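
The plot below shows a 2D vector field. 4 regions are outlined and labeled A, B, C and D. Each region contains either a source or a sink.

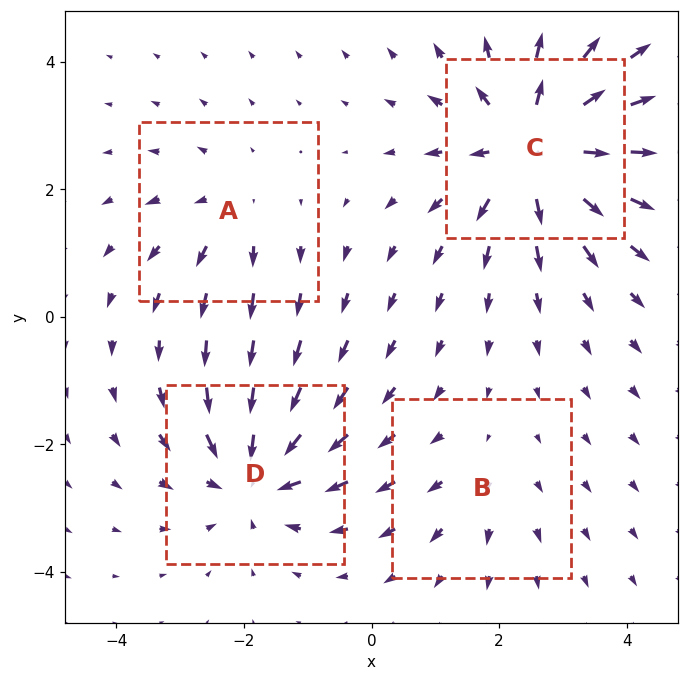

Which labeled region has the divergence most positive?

C

Divergence at each region's feature centre — A: about +3, B: about +2, C: about +7, D: about -5. Region C is most positive.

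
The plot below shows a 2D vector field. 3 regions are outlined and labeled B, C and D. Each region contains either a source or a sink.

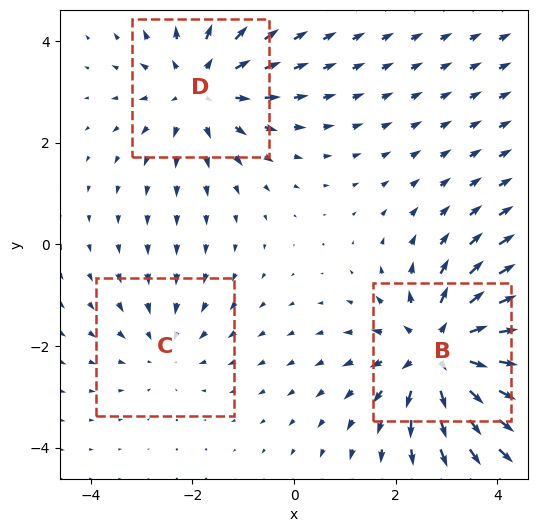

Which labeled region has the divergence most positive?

B

Divergence at each region's feature centre — B: about +4, C: about -2, D: about +3. Region B is most positive.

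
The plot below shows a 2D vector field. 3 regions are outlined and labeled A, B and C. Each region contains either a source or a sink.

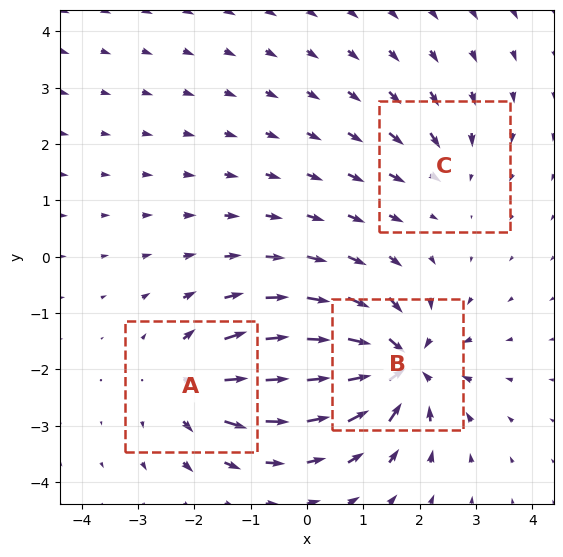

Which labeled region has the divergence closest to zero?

C

Divergence at each region's feature centre — A: about +4, B: about -6, C: about -3. Region C is closest to zero.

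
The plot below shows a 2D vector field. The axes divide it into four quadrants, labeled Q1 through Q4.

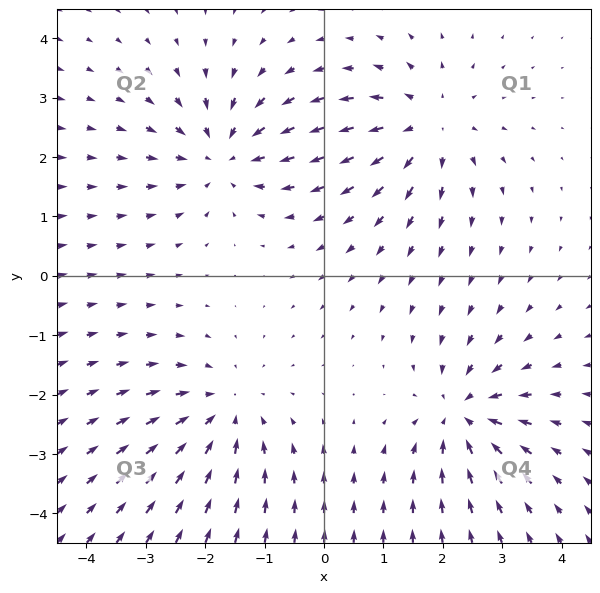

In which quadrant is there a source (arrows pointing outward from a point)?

The source sits at approximately (1.7, 2.5), which lies in quadrant Q1. The divergence there is about +4, positive as expected for a source.

Q1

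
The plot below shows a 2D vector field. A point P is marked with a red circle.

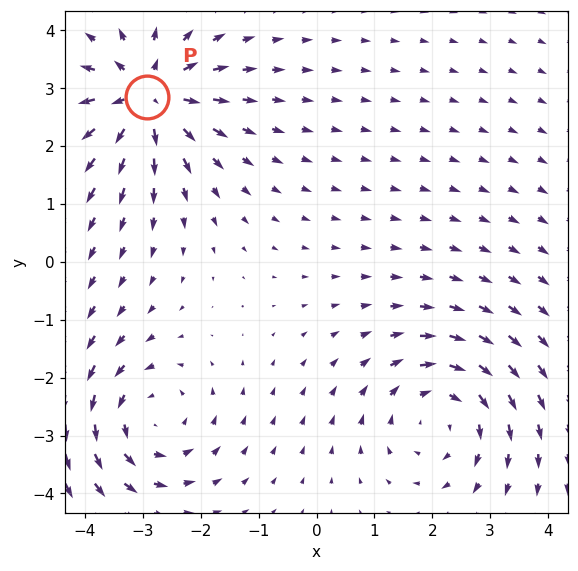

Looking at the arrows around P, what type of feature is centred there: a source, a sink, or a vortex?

At P (-2.9, 2.9) the arrows spread outward. Divergence about +5, curl ≈0 — positive divergence with near-zero curl is a source.

source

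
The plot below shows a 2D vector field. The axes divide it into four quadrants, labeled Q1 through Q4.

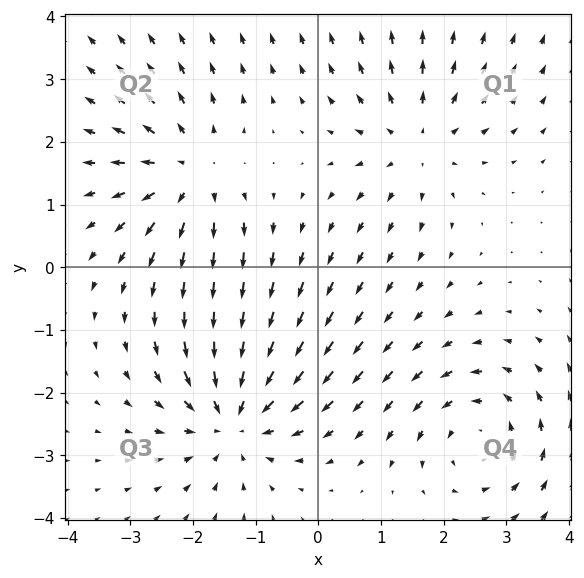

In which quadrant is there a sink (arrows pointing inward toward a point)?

Q3

The sink sits at approximately (-1.4, -2.4), which lies in quadrant Q3. The divergence there is about -5, negative as expected for a sink.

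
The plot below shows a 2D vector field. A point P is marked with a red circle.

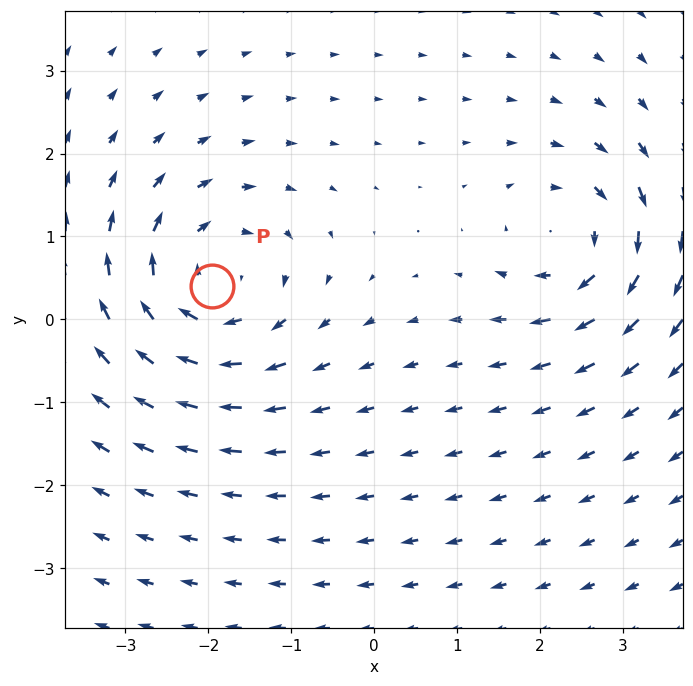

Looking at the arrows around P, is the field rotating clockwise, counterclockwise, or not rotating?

clockwise

Near P at (-2.0, 0.4) the arrows circulate clockwise. The curl (z-component) there is about -4; negative curl means clockwise rotation.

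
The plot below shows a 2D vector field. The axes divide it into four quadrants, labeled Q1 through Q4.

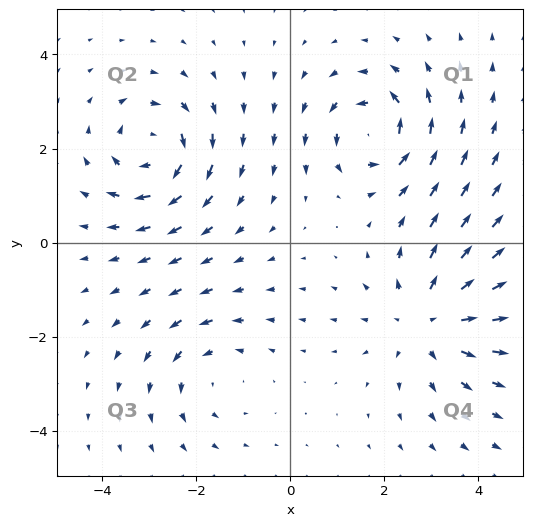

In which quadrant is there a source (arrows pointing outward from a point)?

Q4

The source sits at approximately (2.9, -1.7), which lies in quadrant Q4. The divergence there is about +3, positive as expected for a source.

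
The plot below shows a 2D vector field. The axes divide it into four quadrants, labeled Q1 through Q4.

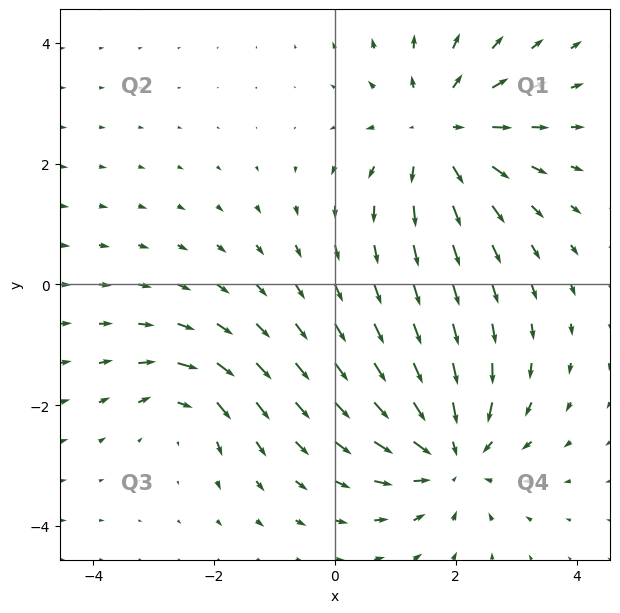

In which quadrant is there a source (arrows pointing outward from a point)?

Q1

The source sits at approximately (1.7, 2.5), which lies in quadrant Q1. The divergence there is about +4, positive as expected for a source.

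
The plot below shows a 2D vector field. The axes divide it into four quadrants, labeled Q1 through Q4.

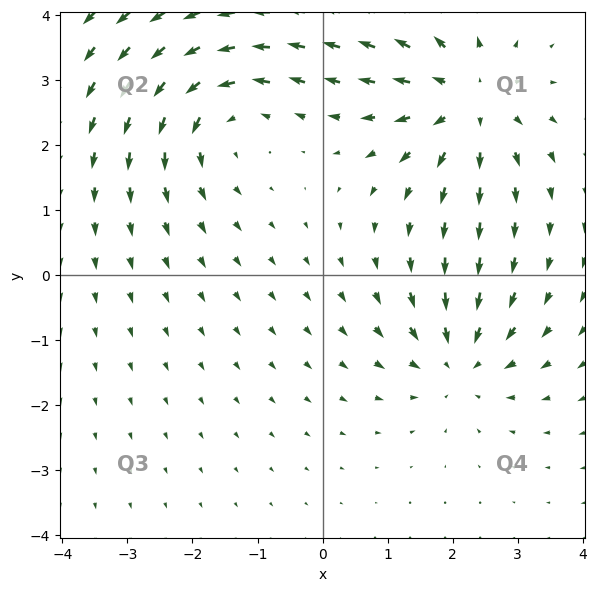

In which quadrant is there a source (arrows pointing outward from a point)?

Q1

The source sits at approximately (2.2, 2.7), which lies in quadrant Q1. The divergence there is about +5, positive as expected for a source.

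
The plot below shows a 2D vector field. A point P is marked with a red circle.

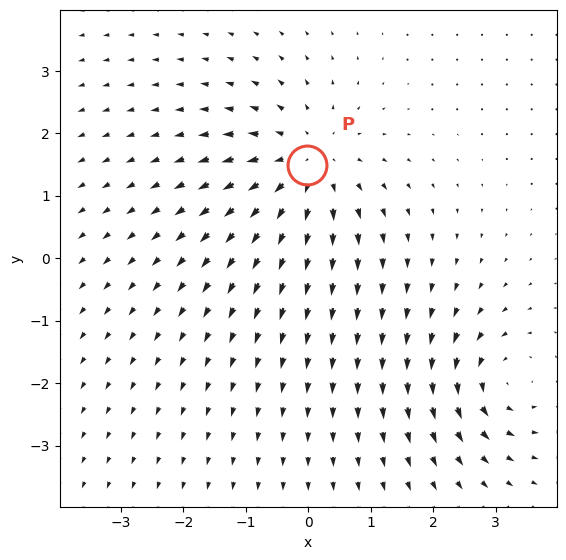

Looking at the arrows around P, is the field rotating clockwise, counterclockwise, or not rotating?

not rotating

Near P at (-0.0, 1.5) the arrows show no circulation. The curl there is ≈0.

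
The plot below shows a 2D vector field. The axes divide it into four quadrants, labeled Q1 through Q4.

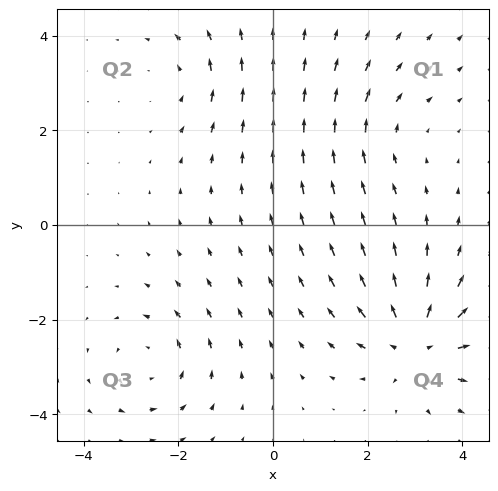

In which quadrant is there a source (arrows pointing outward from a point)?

Q4

The source sits at approximately (3.0, -2.5), which lies in quadrant Q4. The divergence there is about +5, positive as expected for a source.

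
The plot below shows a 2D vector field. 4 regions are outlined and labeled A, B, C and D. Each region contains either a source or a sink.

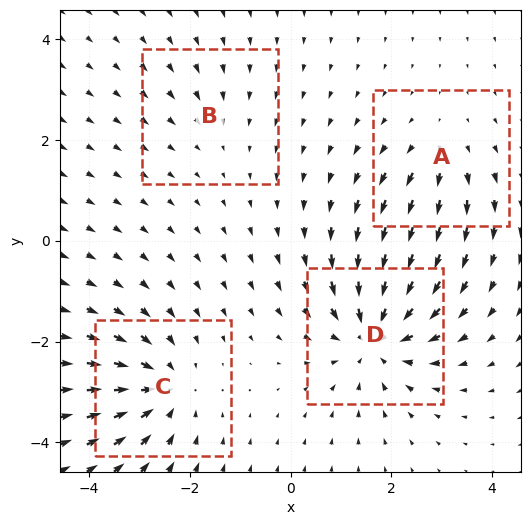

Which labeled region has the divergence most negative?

D

Divergence at each region's feature centre — A: about +3, B: about -2, C: about -5, D: about -7. Region D is most negative.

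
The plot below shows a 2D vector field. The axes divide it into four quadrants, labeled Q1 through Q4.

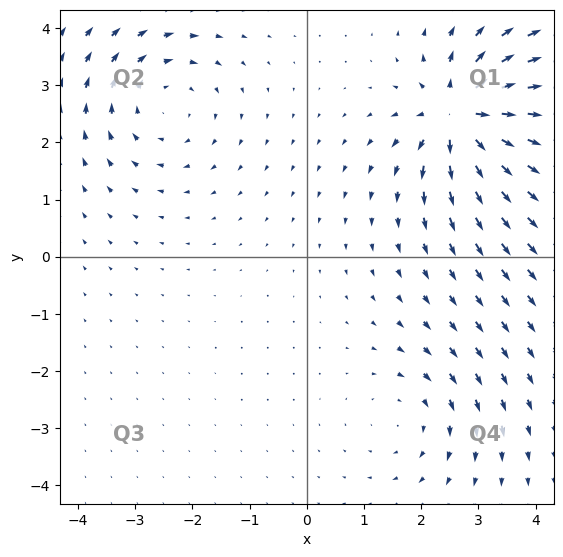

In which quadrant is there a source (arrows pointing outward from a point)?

The source sits at approximately (2.7, 2.5), which lies in quadrant Q1. The divergence there is about +7, positive as expected for a source.

Q1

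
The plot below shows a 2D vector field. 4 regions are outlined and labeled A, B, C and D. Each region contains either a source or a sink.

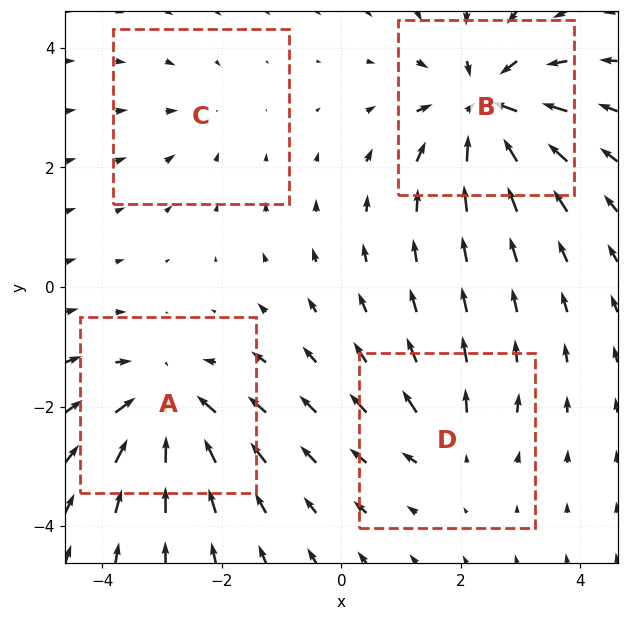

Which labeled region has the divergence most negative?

Divergence at each region's feature centre — A: about -6, B: about -7, C: about -2, D: about +3. Region B is most negative.

B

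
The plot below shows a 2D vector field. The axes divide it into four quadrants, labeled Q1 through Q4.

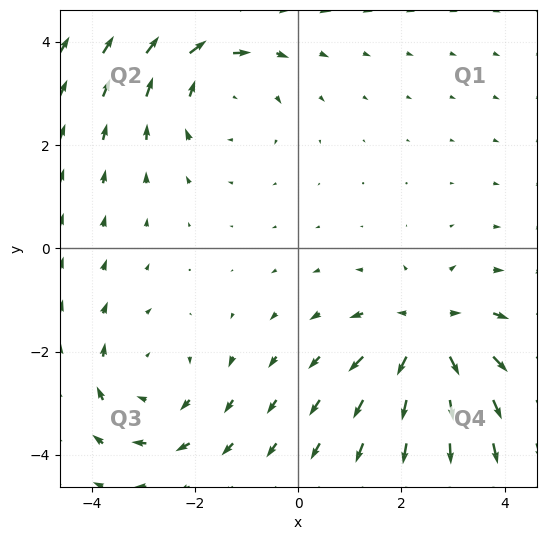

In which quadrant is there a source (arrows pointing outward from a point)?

The source sits at approximately (2.5, -1.7), which lies in quadrant Q4. The divergence there is about +4, positive as expected for a source.

Q4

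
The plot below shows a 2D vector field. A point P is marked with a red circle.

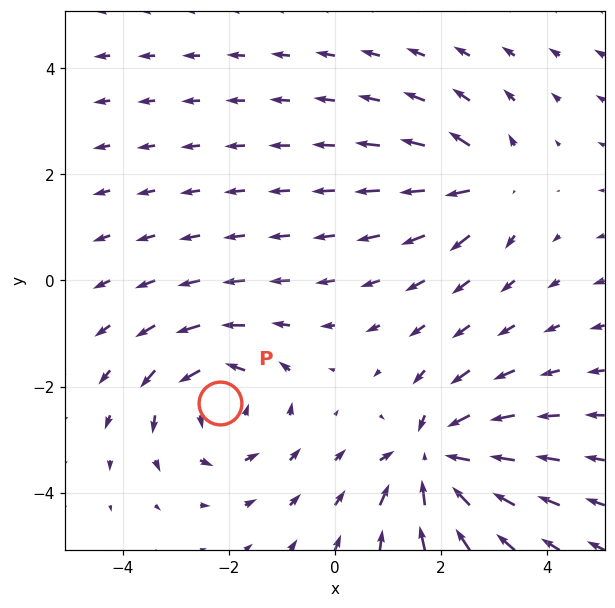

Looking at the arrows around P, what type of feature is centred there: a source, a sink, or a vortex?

At P (-2.2, -2.3) the arrows circulate counterclockwise. Divergence ≈0, curl about +4 — near-zero divergence with nonzero curl is a vortex.

vortex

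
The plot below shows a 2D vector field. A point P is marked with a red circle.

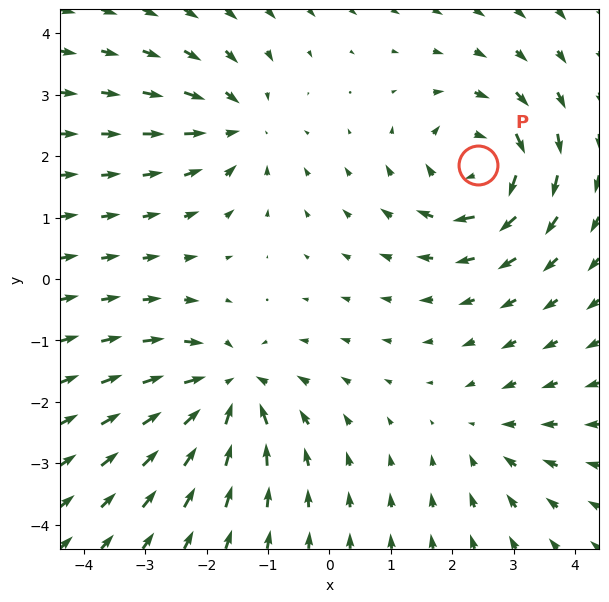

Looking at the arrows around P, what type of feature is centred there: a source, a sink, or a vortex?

vortex

At P (2.4, 1.9) the arrows circulate clockwise. Divergence ≈0, curl about -5 — near-zero divergence with nonzero curl is a vortex.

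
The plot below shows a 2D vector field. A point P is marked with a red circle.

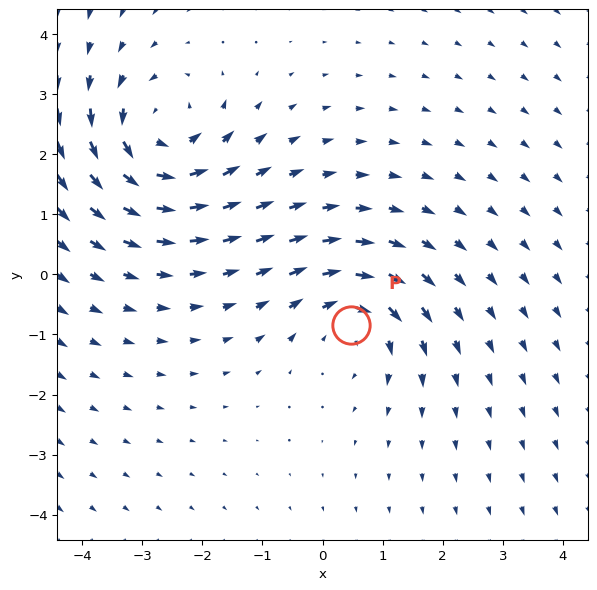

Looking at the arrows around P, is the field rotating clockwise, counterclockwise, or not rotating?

Near P at (0.5, -0.8) the arrows circulate clockwise. The curl (z-component) there is about -3; negative curl means clockwise rotation.

clockwise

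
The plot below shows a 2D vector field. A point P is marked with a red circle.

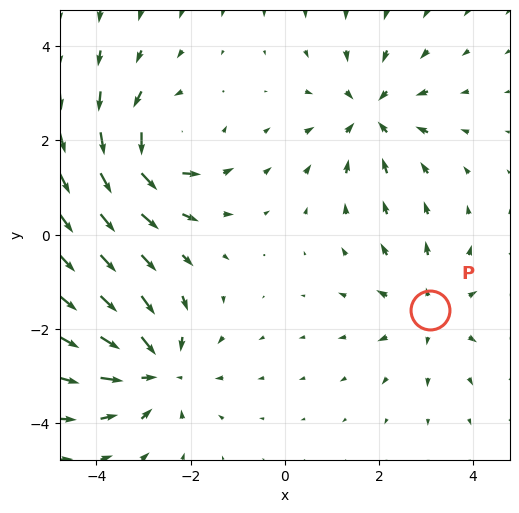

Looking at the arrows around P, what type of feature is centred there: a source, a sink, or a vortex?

source

At P (3.1, -1.6) the arrows spread outward. Divergence about +3, curl ≈0 — positive divergence with near-zero curl is a source.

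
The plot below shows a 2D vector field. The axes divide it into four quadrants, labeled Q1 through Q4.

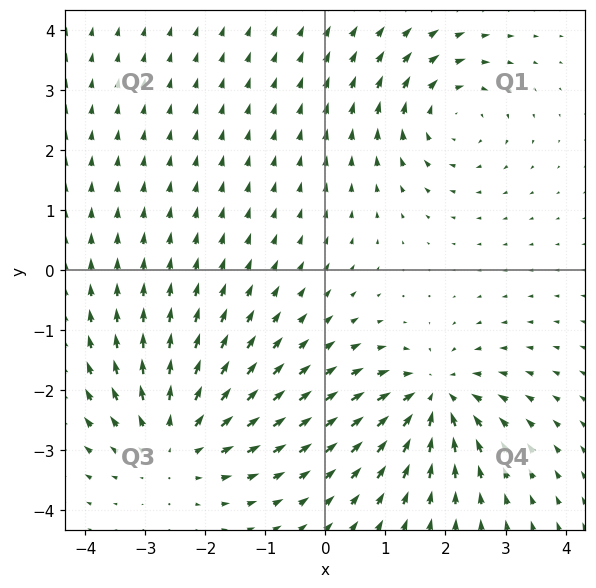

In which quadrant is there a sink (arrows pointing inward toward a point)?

Q4

The sink sits at approximately (1.8, -2.1), which lies in quadrant Q4. The divergence there is about -4, negative as expected for a sink.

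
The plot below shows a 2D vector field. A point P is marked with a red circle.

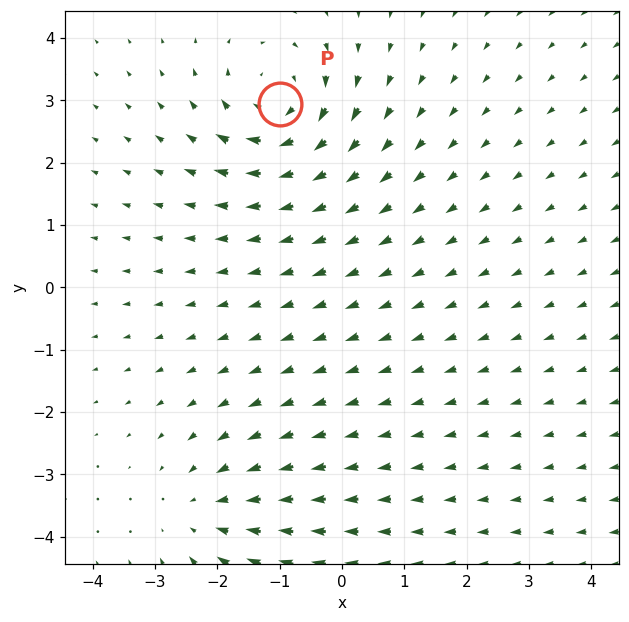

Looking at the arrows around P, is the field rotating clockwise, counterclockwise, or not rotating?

clockwise

Near P at (-1.0, 2.9) the arrows circulate clockwise. The curl (z-component) there is about -5; negative curl means clockwise rotation.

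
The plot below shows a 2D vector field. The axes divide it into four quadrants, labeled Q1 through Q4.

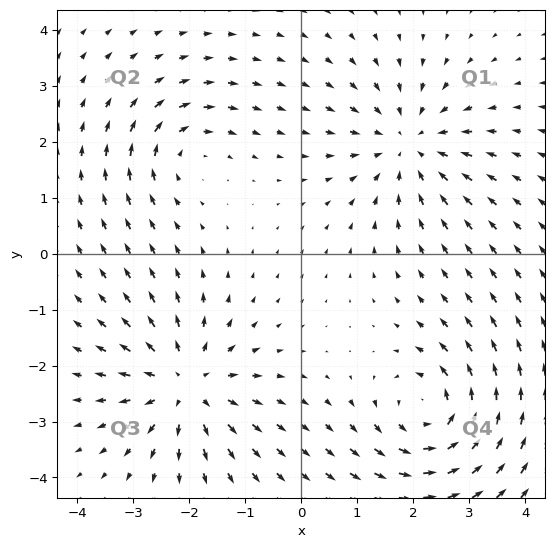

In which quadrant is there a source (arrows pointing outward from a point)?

The source sits at approximately (-2.1, -2.3), which lies in quadrant Q3. The divergence there is about +5, positive as expected for a source.

Q3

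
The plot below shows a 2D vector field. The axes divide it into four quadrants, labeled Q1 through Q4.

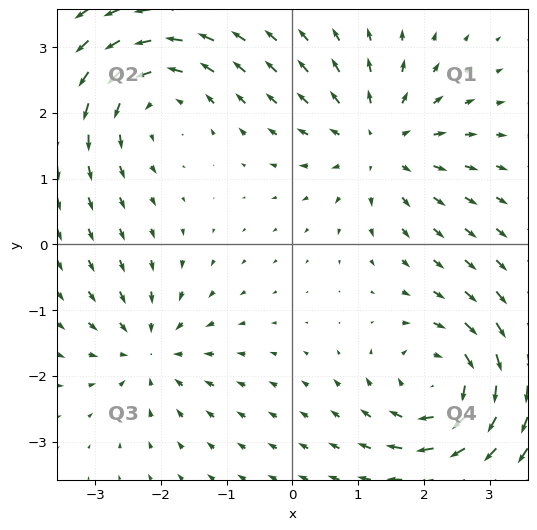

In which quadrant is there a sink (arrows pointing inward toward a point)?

Q3

The sink sits at approximately (-2.2, -1.6), which lies in quadrant Q3. The divergence there is about -4, negative as expected for a sink.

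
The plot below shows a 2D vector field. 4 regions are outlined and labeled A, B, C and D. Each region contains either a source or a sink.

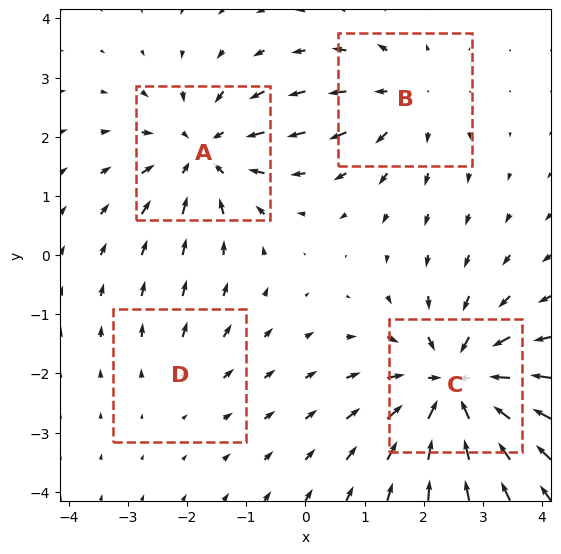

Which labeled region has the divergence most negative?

C

Divergence at each region's feature centre — A: about -5, B: about +3, C: about -7, D: about +2. Region C is most negative.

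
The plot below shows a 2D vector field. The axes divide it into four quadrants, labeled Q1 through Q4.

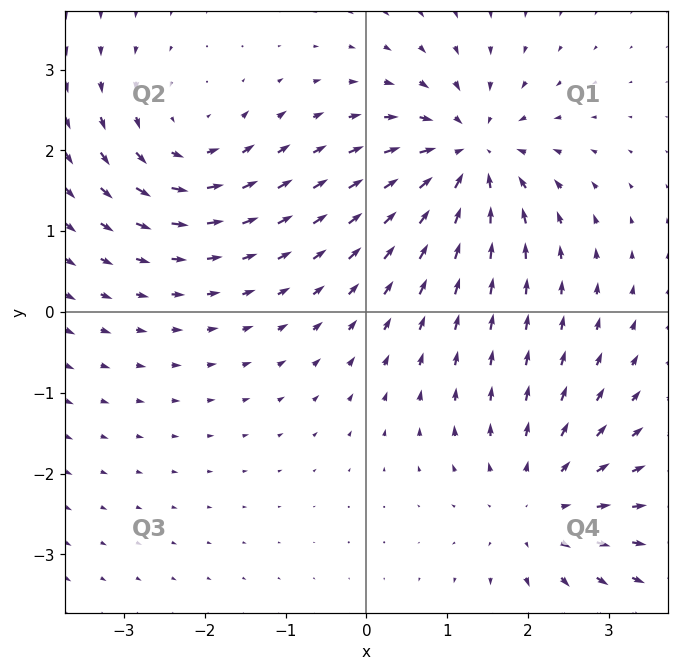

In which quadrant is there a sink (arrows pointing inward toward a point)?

The sink sits at approximately (1.3, 1.9), which lies in quadrant Q1. The divergence there is about -6, negative as expected for a sink.

Q1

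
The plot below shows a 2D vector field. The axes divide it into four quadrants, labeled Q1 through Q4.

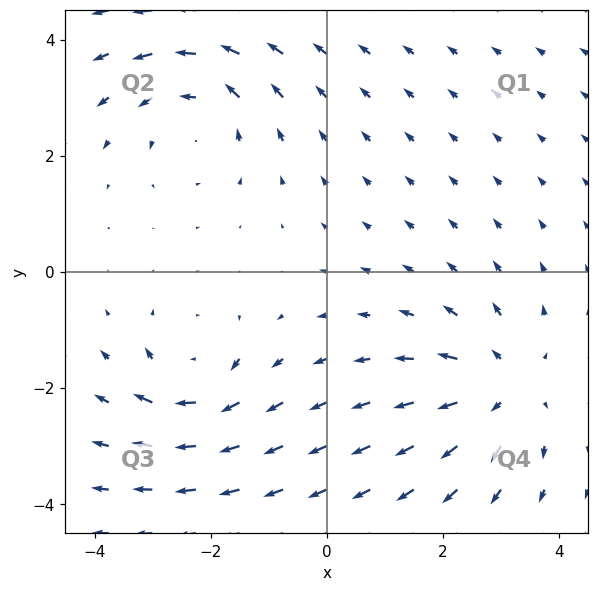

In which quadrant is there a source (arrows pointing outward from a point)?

Q4

The source sits at approximately (3.1, -2.0), which lies in quadrant Q4. The divergence there is about +3, positive as expected for a source.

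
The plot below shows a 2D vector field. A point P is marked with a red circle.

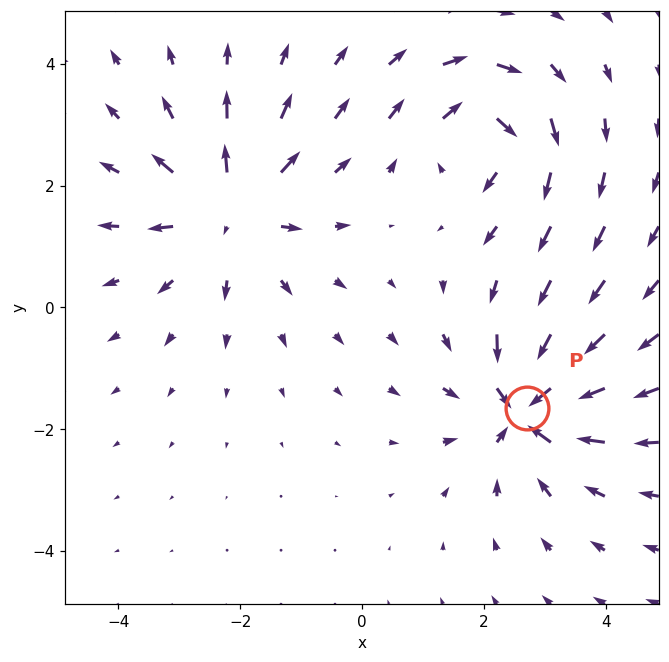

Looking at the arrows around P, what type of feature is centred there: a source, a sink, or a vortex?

sink

At P (2.7, -1.7) the arrows converge inward. Divergence about -7, curl ≈0 — negative divergence with near-zero curl is a sink.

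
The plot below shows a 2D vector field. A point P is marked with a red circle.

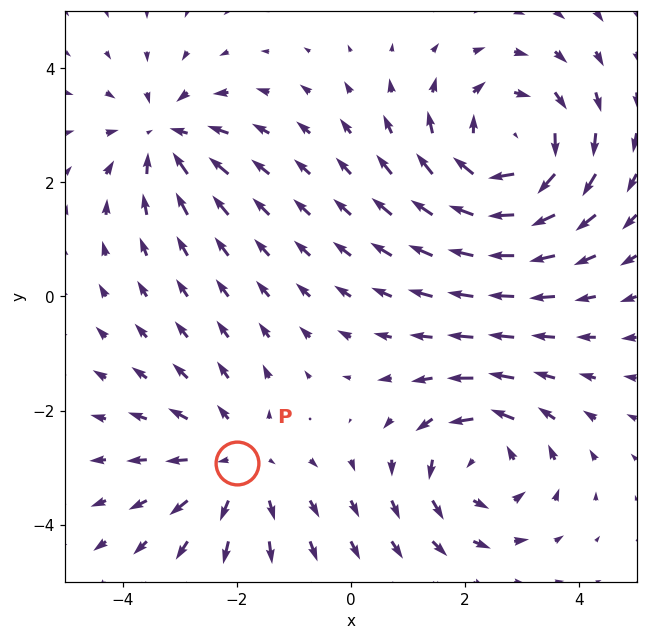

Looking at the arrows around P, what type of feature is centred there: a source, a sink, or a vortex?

At P (-2.0, -2.9) the arrows spread outward. Divergence about +2, curl ≈0 — positive divergence with near-zero curl is a source.

source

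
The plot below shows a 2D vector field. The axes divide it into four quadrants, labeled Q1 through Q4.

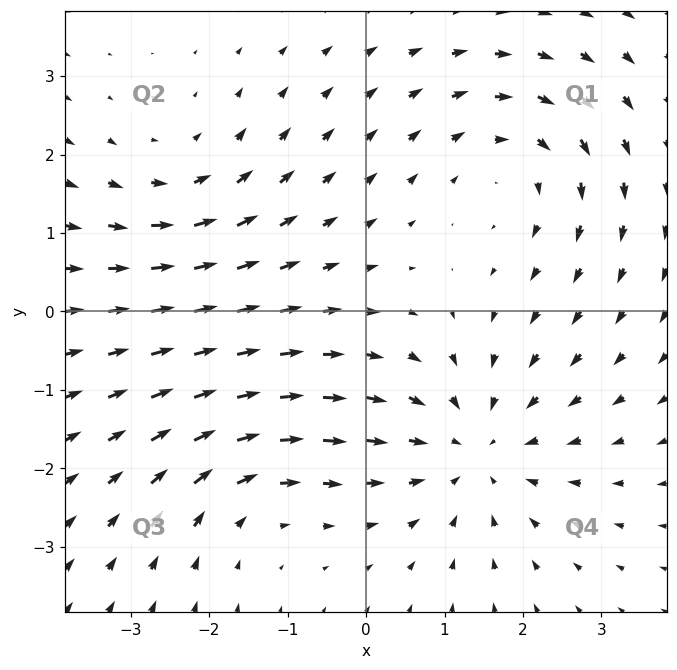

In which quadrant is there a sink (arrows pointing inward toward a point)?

Q4

The sink sits at approximately (1.4, -1.8), which lies in quadrant Q4. The divergence there is about -4, negative as expected for a sink.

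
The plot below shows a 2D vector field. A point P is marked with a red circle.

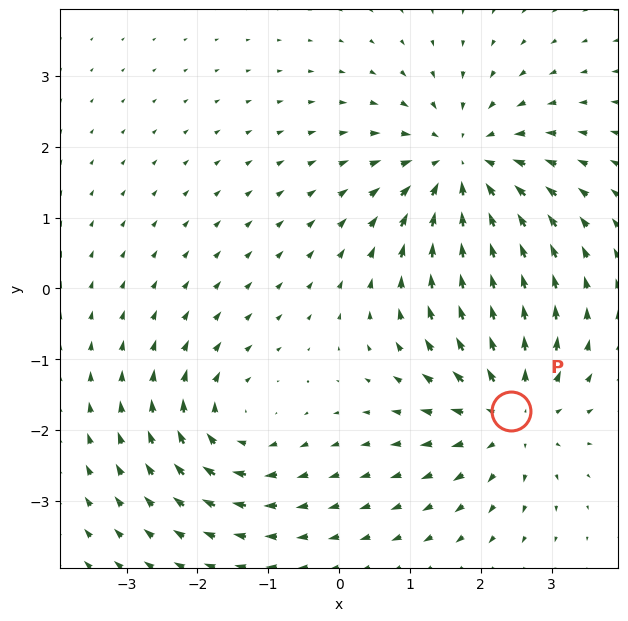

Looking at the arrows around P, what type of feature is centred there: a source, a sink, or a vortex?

source

At P (2.4, -1.7) the arrows spread outward. Divergence about +4, curl ≈0 — positive divergence with near-zero curl is a source.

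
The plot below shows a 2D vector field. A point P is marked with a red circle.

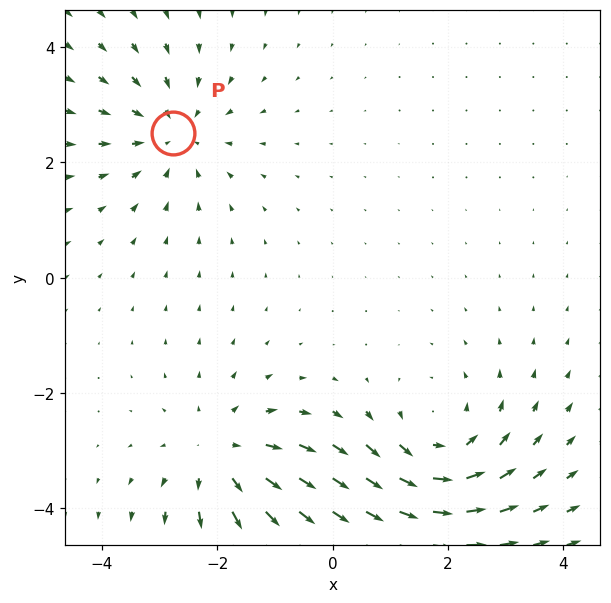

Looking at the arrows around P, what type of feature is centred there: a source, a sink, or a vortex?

sink

At P (-2.8, 2.5) the arrows converge inward. Divergence about -4, curl ≈0 — negative divergence with near-zero curl is a sink.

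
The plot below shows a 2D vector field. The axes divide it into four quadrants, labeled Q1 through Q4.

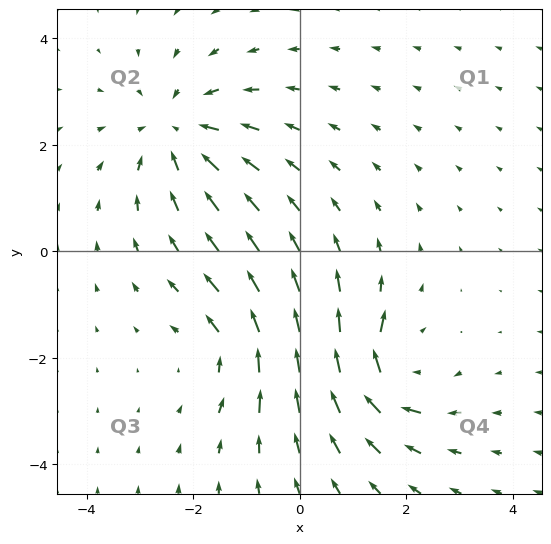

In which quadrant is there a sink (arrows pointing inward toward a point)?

Q2

The sink sits at approximately (-2.3, 2.2), which lies in quadrant Q2. The divergence there is about -4, negative as expected for a sink.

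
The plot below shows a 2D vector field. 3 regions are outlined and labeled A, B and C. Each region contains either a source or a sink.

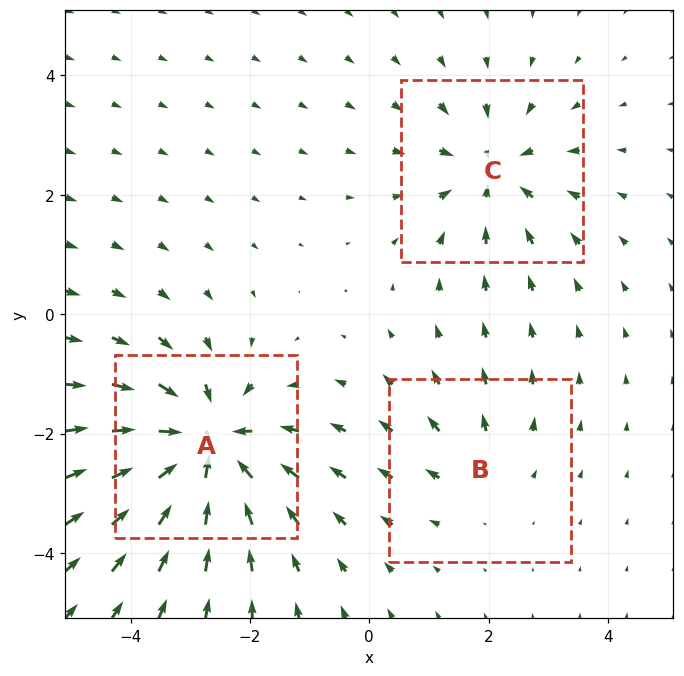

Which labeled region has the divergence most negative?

Divergence at each region's feature centre — A: about -5, B: about +2, C: about -3. Region A is most negative.

A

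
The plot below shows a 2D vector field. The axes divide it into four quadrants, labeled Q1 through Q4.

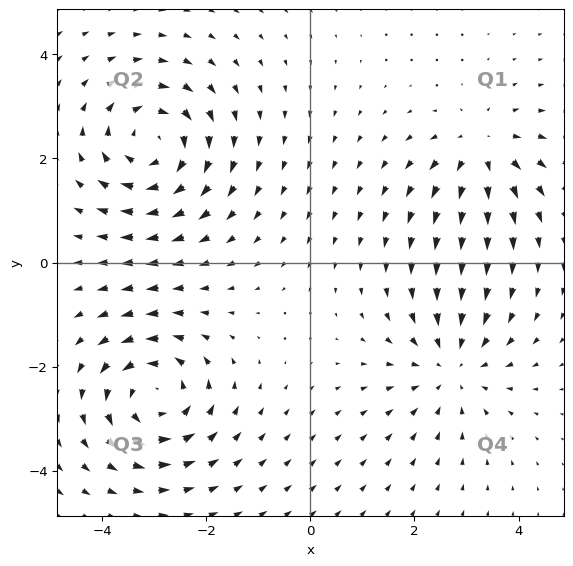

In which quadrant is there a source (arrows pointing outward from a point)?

The source sits at approximately (3.3, 2.2), which lies in quadrant Q1. The divergence there is about +4, positive as expected for a source.

Q1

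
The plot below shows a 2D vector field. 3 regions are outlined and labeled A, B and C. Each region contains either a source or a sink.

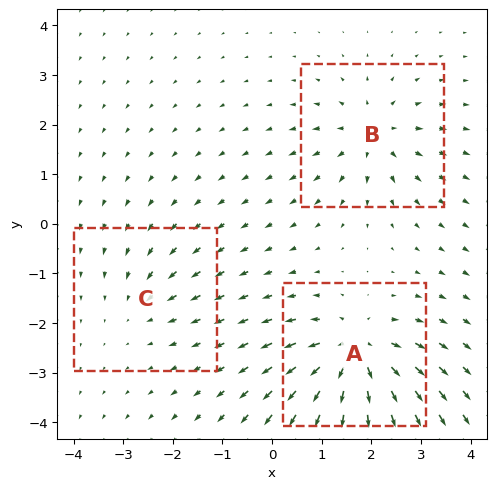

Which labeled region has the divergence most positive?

Divergence at each region's feature centre — A: about +6, B: about +4, C: about -2. Region A is most positive.

A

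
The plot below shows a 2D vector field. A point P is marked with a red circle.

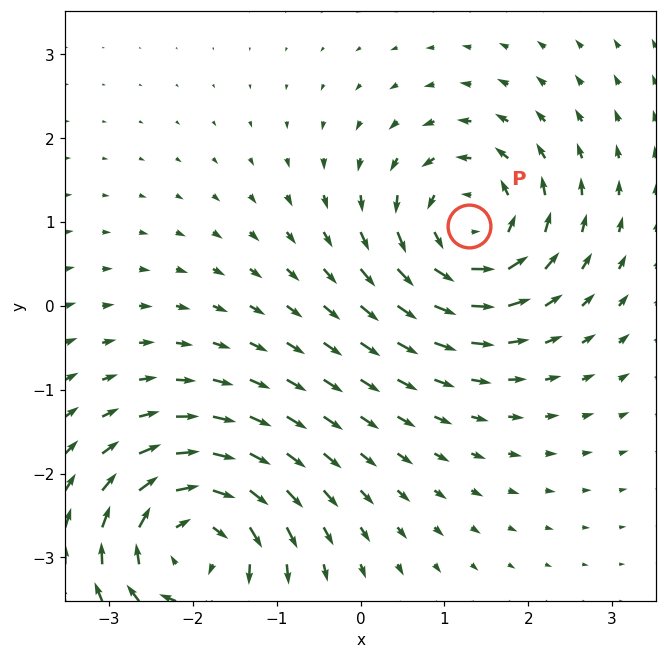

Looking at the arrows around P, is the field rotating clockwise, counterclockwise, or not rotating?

Near P at (1.3, 1.0) the arrows circulate counterclockwise. The curl (z-component) there is about +6; positive curl means counterclockwise rotation.

counterclockwise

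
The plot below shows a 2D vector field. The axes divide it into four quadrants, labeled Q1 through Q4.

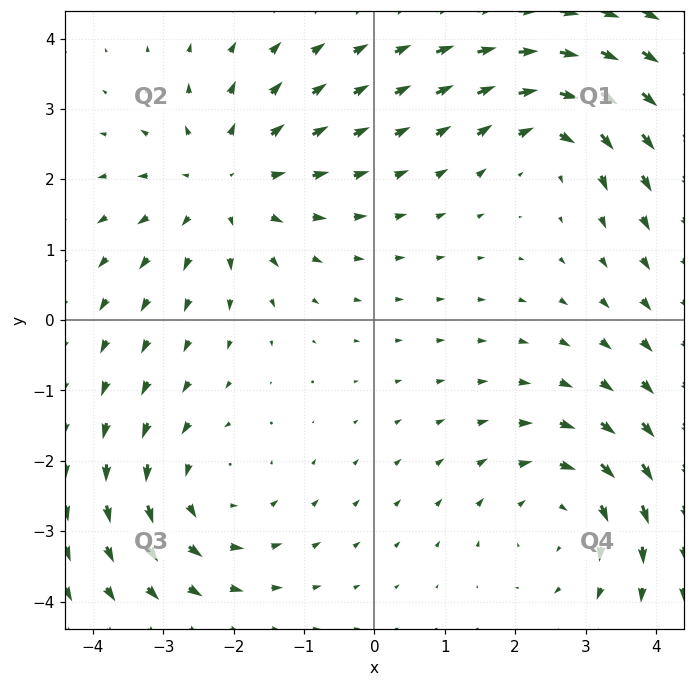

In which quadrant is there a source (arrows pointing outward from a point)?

The source sits at approximately (-2.1, 1.9), which lies in quadrant Q2. The divergence there is about +3, positive as expected for a source.

Q2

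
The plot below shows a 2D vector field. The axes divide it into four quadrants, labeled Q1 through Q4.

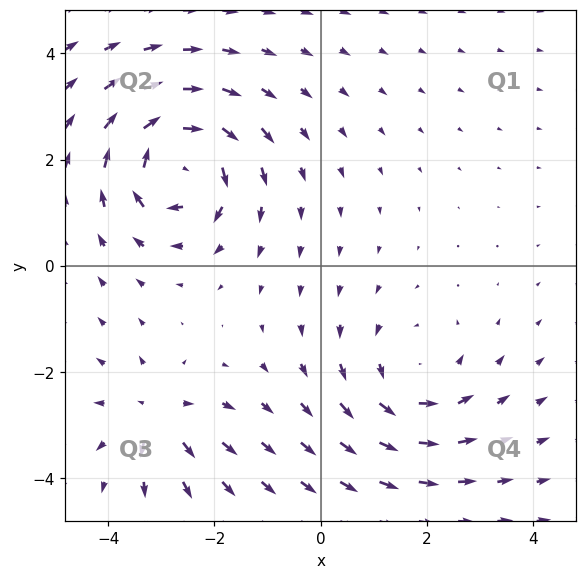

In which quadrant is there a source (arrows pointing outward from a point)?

The source sits at approximately (-3.0, -2.9), which lies in quadrant Q3. The divergence there is about +4, positive as expected for a source.

Q3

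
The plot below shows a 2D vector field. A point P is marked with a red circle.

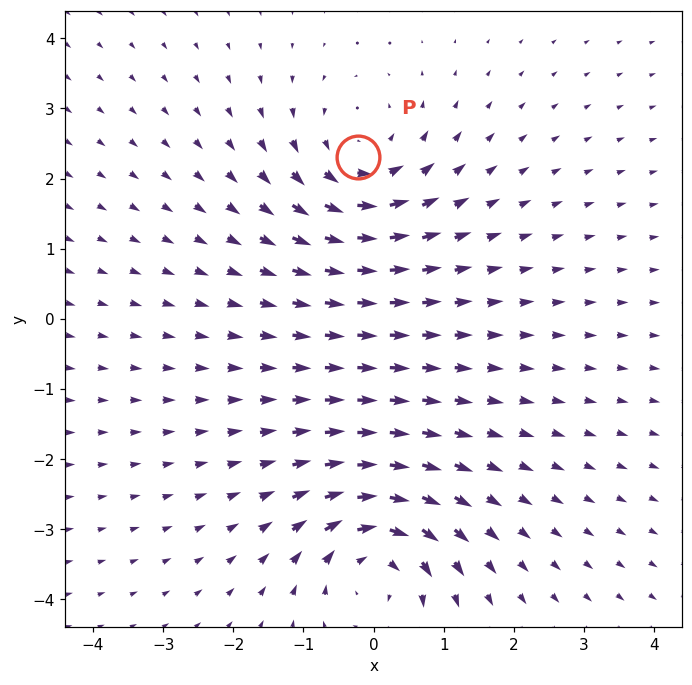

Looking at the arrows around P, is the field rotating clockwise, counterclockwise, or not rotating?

Near P at (-0.2, 2.3) the arrows circulate counterclockwise. The curl (z-component) there is about +5; positive curl means counterclockwise rotation.

counterclockwise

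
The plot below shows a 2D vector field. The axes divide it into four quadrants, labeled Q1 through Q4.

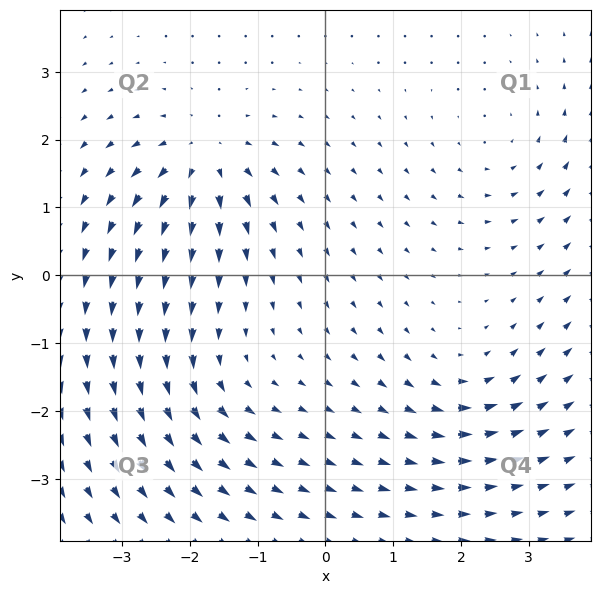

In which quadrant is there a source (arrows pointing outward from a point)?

The source sits at approximately (-1.8, 1.7), which lies in quadrant Q2. The divergence there is about +7, positive as expected for a source.

Q2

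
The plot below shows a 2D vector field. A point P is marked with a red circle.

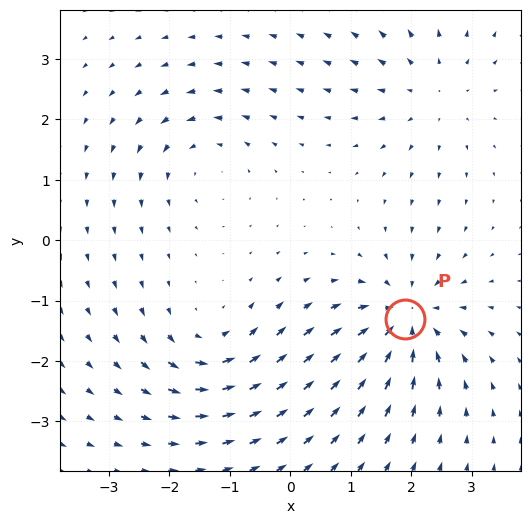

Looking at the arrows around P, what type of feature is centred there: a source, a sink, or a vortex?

sink

At P (1.9, -1.3) the arrows converge inward. Divergence about -6, curl ≈0 — negative divergence with near-zero curl is a sink.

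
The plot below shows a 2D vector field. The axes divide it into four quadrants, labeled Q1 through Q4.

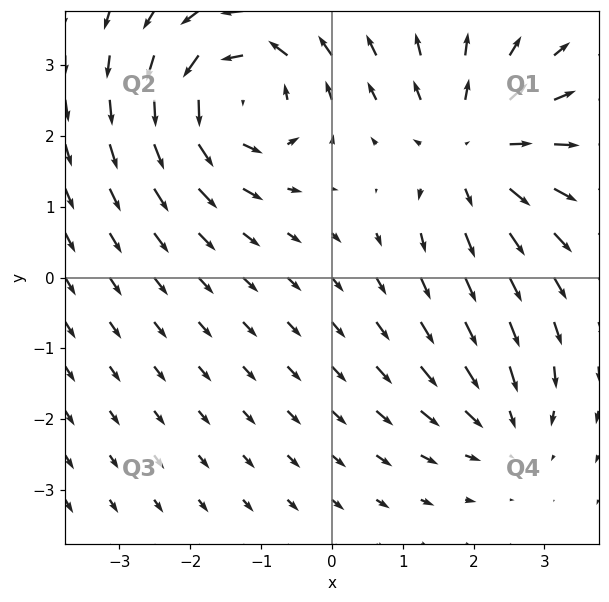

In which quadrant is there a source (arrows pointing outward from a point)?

The source sits at approximately (2.0, 1.8), which lies in quadrant Q1. The divergence there is about +4, positive as expected for a source.

Q1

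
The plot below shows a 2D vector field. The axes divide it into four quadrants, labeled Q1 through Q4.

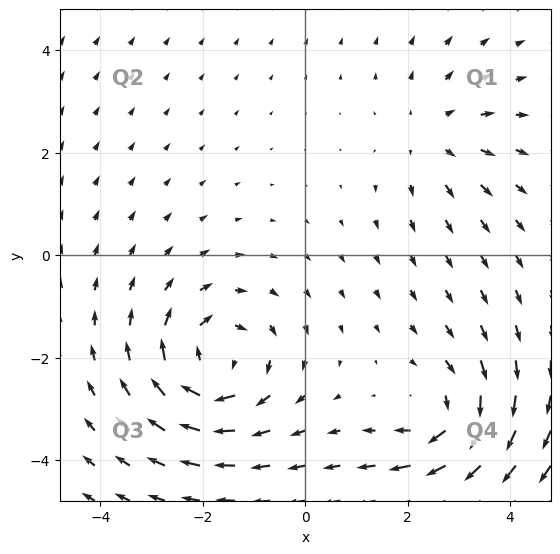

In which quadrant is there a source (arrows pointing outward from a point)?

The source sits at approximately (2.5, 2.3), which lies in quadrant Q1. The divergence there is about +3, positive as expected for a source.

Q1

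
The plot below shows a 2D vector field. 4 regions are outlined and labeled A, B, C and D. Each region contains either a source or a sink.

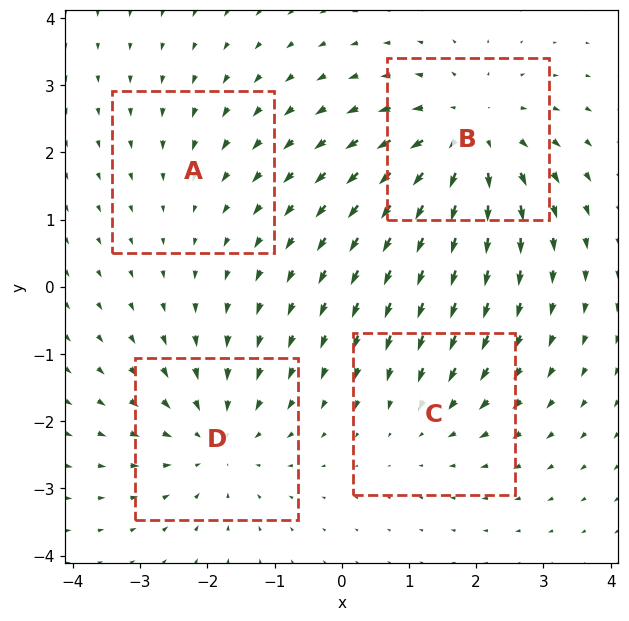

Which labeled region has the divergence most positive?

B

Divergence at each region's feature centre — A: about -2, B: about +6, C: about -3, D: about -4. Region B is most positive.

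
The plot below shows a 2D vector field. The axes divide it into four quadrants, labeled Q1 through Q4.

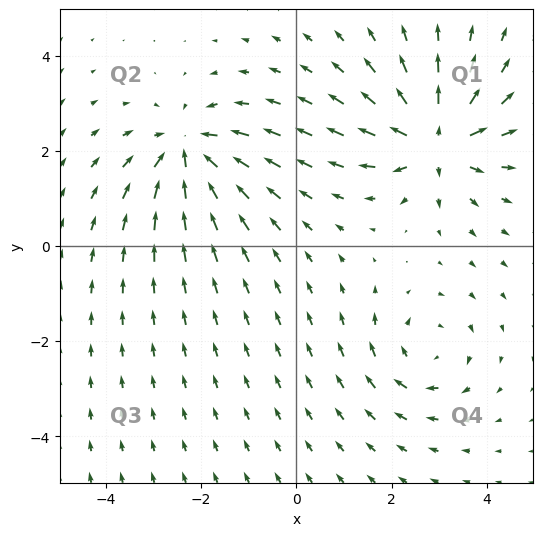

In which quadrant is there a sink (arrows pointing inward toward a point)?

The sink sits at approximately (-2.3, 2.0), which lies in quadrant Q2. The divergence there is about -4, negative as expected for a sink.

Q2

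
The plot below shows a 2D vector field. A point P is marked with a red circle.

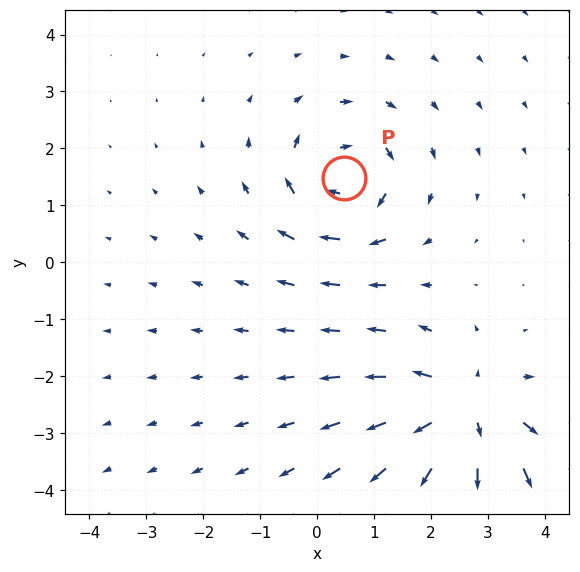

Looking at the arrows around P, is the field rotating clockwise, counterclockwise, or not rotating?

clockwise

Near P at (0.5, 1.5) the arrows circulate clockwise. The curl (z-component) there is about -5; negative curl means clockwise rotation.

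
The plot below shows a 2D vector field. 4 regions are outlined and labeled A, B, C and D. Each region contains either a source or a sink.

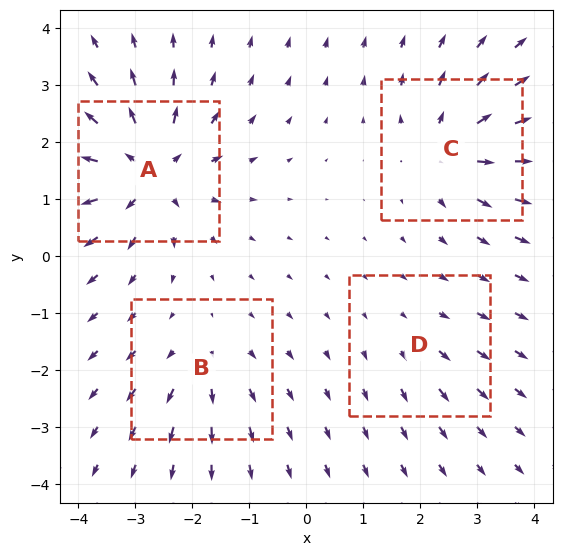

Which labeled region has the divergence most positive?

Divergence at each region's feature centre — A: about +8, B: about +4, C: about +6, D: about +2. Region A is most positive.

A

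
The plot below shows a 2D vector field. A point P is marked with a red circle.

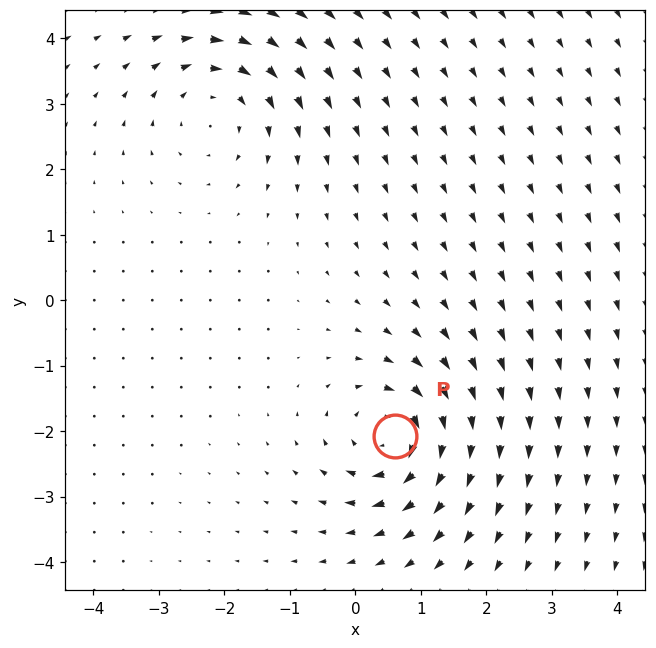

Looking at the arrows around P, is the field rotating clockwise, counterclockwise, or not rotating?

clockwise

Near P at (0.6, -2.1) the arrows circulate clockwise. The curl (z-component) there is about -7; negative curl means clockwise rotation.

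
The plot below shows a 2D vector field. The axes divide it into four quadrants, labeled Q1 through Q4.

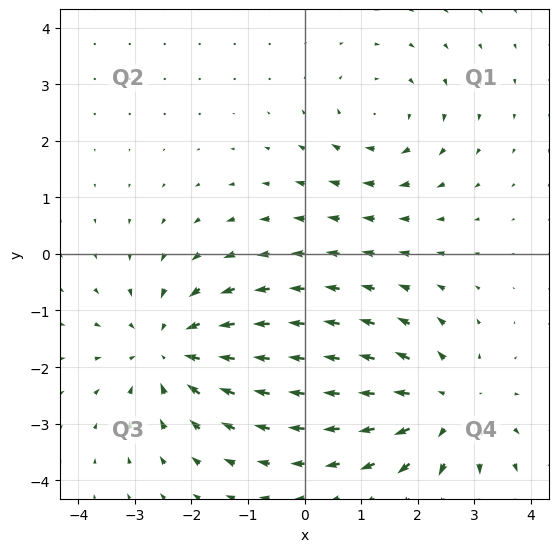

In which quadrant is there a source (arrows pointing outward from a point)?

Q4

The source sits at approximately (2.5, -2.7), which lies in quadrant Q4. The divergence there is about +4, positive as expected for a source.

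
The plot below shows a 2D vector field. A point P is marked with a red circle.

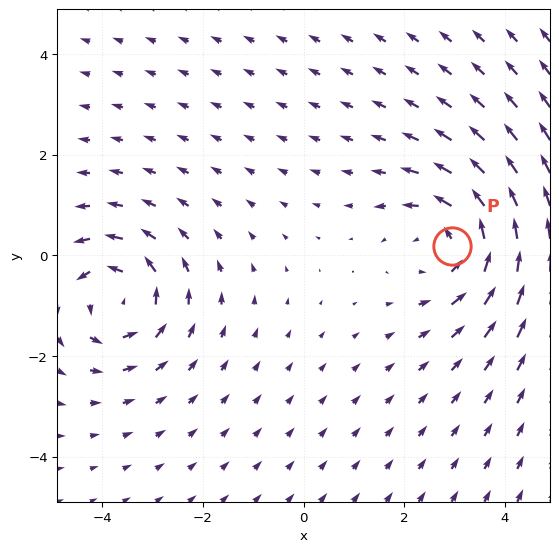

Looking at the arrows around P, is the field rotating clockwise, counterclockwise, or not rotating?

counterclockwise

Near P at (2.9, 0.2) the arrows circulate counterclockwise. The curl (z-component) there is about +4; positive curl means counterclockwise rotation.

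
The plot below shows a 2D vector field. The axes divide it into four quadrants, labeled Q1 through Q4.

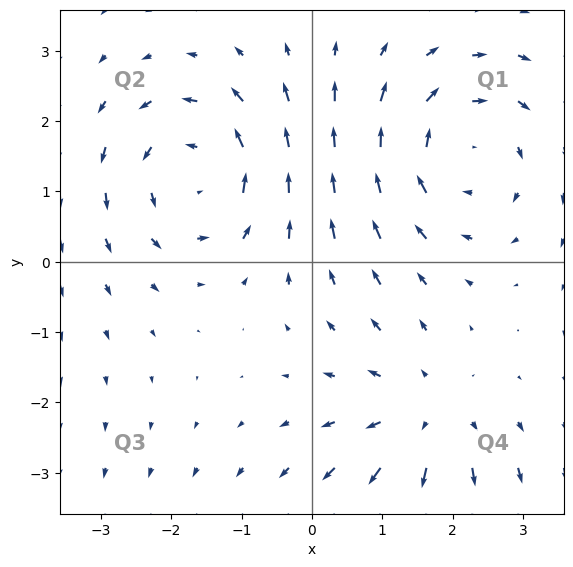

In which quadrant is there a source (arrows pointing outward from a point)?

Q4

The source sits at approximately (1.6, -2.2), which lies in quadrant Q4. The divergence there is about +3, positive as expected for a source.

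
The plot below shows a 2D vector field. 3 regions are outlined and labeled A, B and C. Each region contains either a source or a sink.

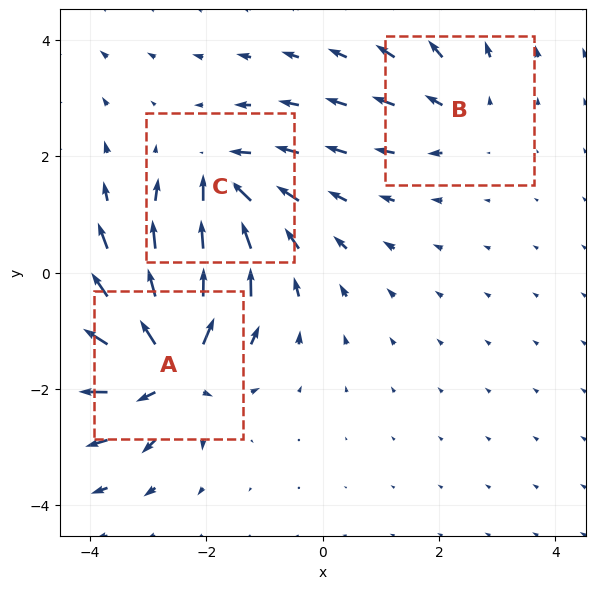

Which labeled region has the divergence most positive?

Divergence at each region's feature centre — A: about +6, B: about +3, C: about -4. Region A is most positive.

A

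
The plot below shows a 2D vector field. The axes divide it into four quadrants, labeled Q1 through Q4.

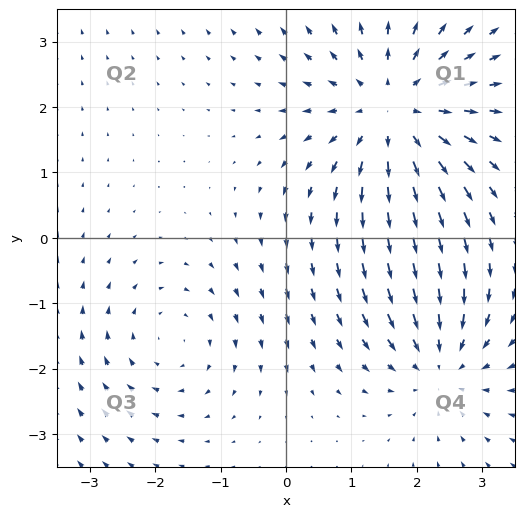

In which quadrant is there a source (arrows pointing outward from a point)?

Q1

The source sits at approximately (1.7, 1.9), which lies in quadrant Q1. The divergence there is about +4, positive as expected for a source.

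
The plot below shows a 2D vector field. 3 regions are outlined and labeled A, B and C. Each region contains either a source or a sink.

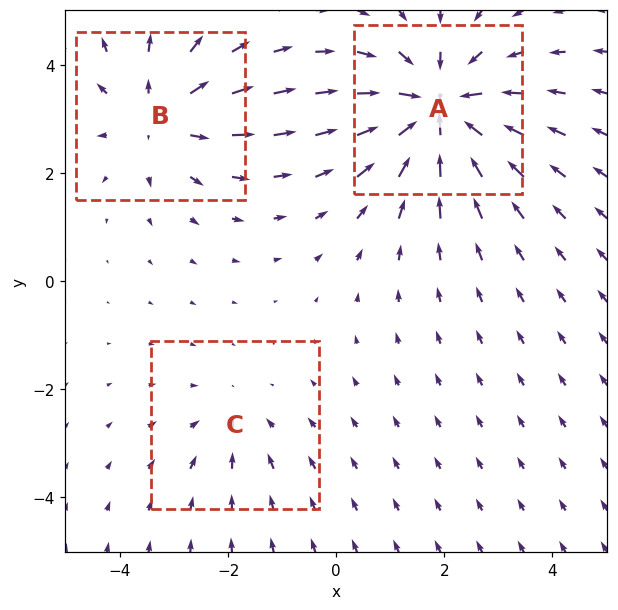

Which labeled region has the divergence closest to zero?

C

Divergence at each region's feature centre — A: about -4, B: about +3, C: about -2. Region C is closest to zero.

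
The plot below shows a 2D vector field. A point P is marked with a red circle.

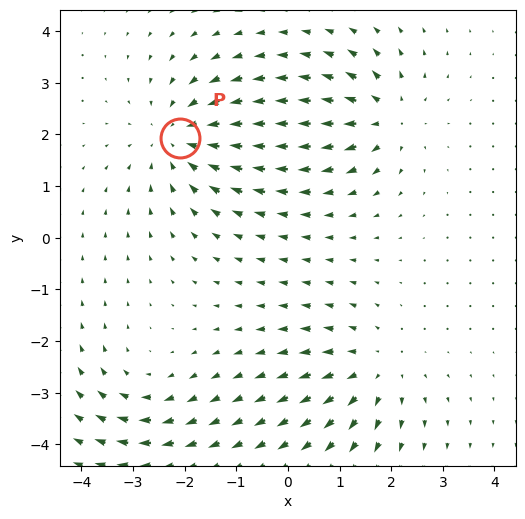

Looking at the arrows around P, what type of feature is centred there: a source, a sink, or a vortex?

At P (-2.1, 1.9) the arrows converge inward. Divergence about -4, curl ≈0 — negative divergence with near-zero curl is a sink.

sink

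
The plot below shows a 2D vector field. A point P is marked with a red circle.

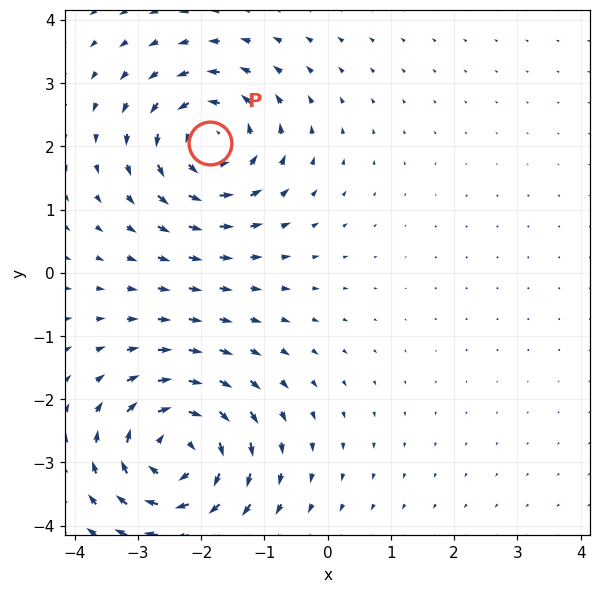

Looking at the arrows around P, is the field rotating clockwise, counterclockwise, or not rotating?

Near P at (-1.9, 2.1) the arrows circulate counterclockwise. The curl (z-component) there is about +4; positive curl means counterclockwise rotation.

counterclockwise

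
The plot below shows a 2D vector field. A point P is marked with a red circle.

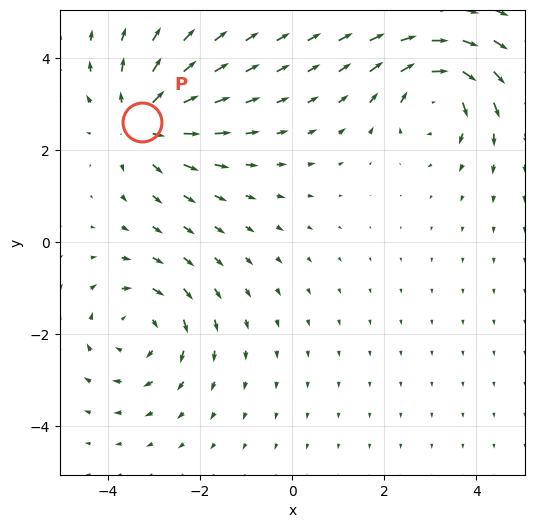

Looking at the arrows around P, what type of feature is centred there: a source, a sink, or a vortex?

At P (-3.3, 2.6) the arrows spread outward. Divergence about +4, curl ≈0 — positive divergence with near-zero curl is a source.

source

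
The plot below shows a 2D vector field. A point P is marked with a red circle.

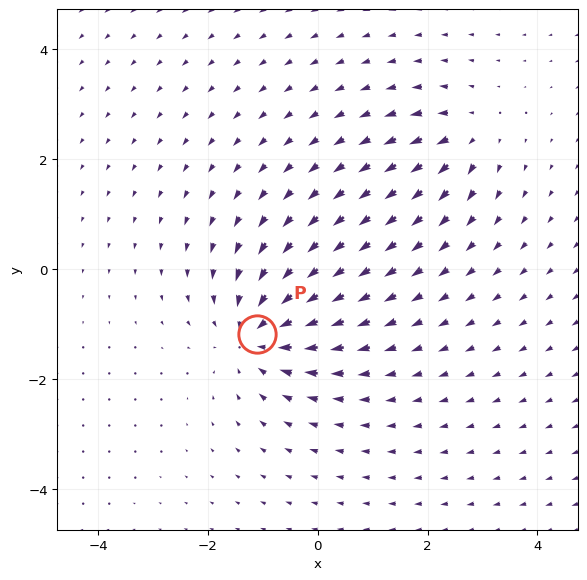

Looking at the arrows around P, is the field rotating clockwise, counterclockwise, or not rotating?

not rotating

Near P at (-1.1, -1.2) the arrows show no circulation. The curl there is ≈0.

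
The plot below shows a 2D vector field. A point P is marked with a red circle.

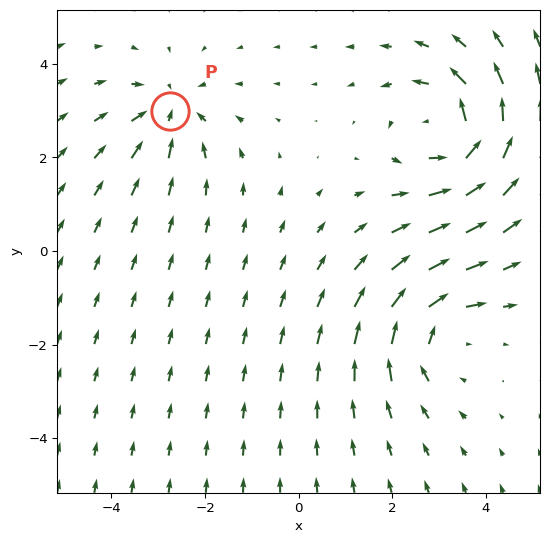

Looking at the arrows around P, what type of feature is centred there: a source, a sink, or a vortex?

At P (-2.7, 3.0) the arrows converge inward. Divergence about -3, curl ≈0 — negative divergence with near-zero curl is a sink.

sink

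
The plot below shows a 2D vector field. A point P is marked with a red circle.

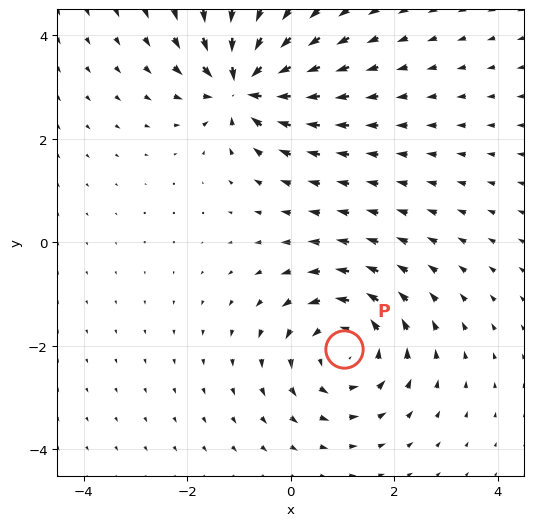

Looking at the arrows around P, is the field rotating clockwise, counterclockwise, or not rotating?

counterclockwise

Near P at (1.0, -2.1) the arrows circulate counterclockwise. The curl (z-component) there is about +5; positive curl means counterclockwise rotation.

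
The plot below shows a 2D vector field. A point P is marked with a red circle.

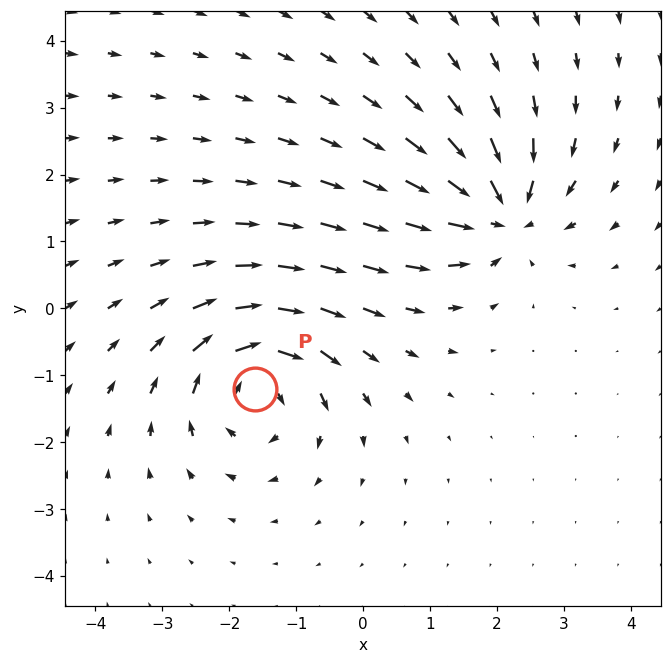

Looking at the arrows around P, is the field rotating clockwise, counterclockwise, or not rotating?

Near P at (-1.6, -1.2) the arrows circulate clockwise. The curl (z-component) there is about -6; negative curl means clockwise rotation.

clockwise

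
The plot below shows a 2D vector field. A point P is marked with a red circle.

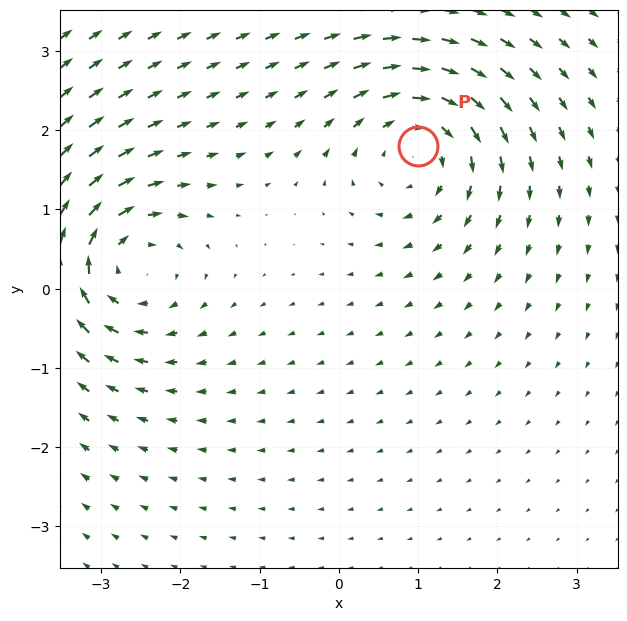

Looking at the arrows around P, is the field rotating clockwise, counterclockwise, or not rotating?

Near P at (1.0, 1.8) the arrows circulate clockwise. The curl (z-component) there is about -4; negative curl means clockwise rotation.

clockwise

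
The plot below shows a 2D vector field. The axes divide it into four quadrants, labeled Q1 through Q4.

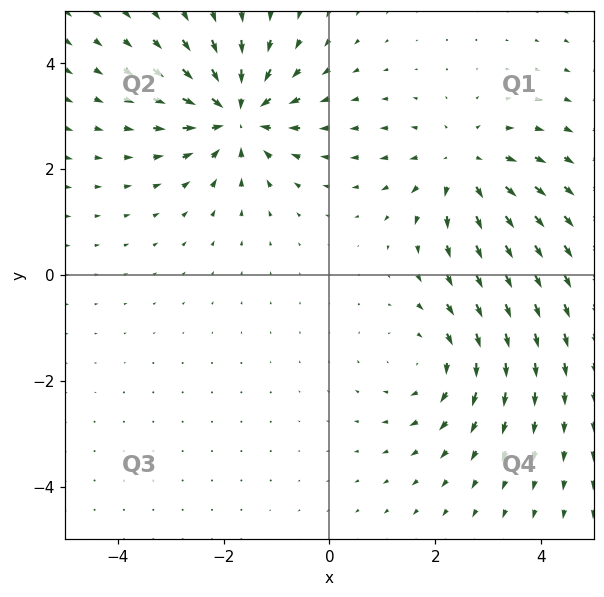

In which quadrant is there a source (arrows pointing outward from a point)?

Q1

The source sits at approximately (2.5, 2.0), which lies in quadrant Q1. The divergence there is about +3, positive as expected for a source.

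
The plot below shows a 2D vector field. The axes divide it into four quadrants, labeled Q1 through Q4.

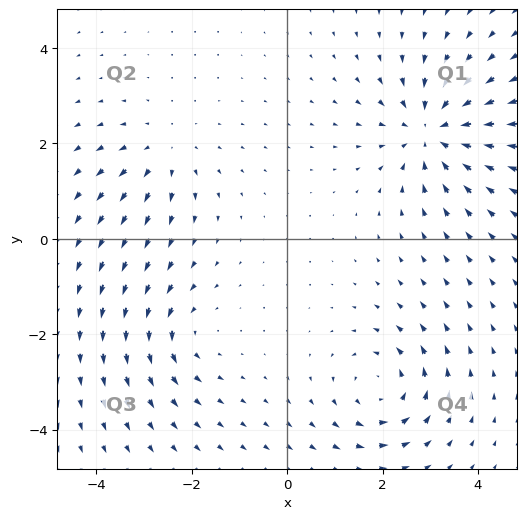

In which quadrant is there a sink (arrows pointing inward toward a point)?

The sink sits at approximately (3.0, 2.2), which lies in quadrant Q1. The divergence there is about -5, negative as expected for a sink.

Q1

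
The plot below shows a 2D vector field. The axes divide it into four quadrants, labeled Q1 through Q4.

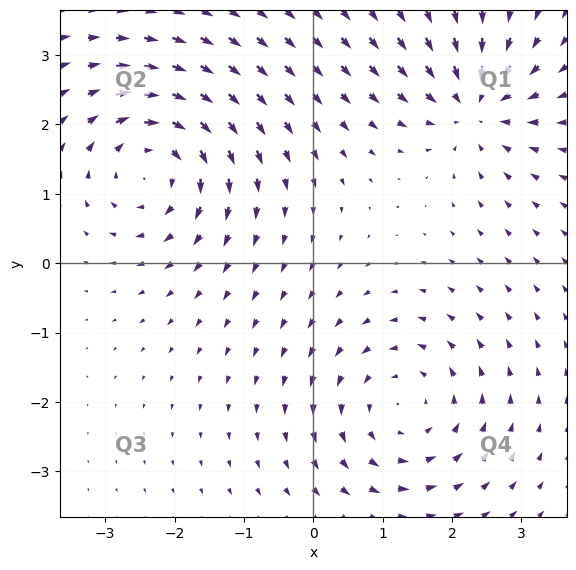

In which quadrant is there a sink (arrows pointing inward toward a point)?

The sink sits at approximately (2.3, 2.3), which lies in quadrant Q1. The divergence there is about -5, negative as expected for a sink.

Q1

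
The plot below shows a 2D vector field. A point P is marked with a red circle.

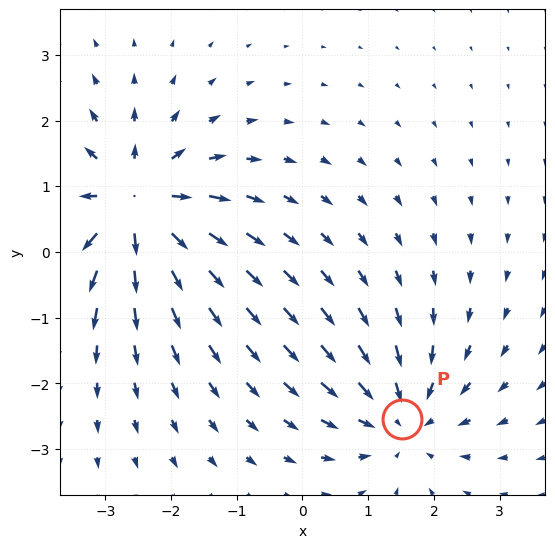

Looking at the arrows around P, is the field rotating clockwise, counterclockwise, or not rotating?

not rotating

Near P at (1.5, -2.5) the arrows show no circulation. The curl there is ≈0.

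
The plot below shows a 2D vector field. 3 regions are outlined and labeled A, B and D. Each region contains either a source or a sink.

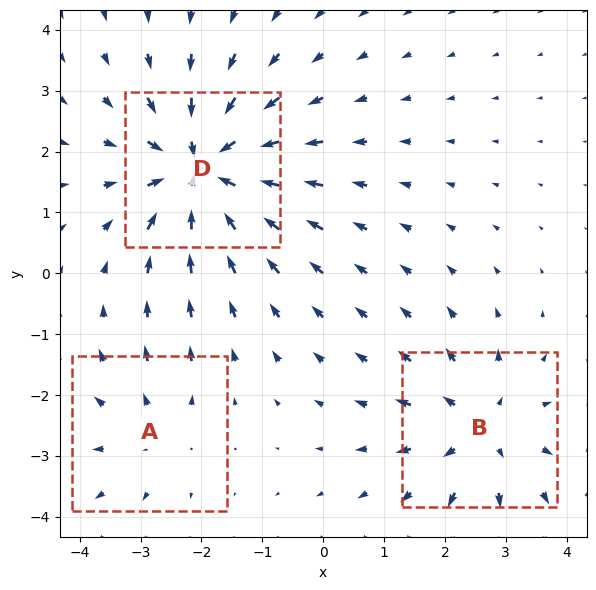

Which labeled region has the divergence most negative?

D

Divergence at each region's feature centre — A: about +2, B: about +3, D: about -5. Region D is most negative.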